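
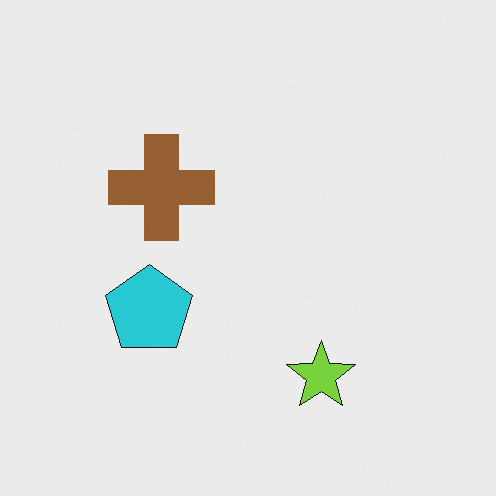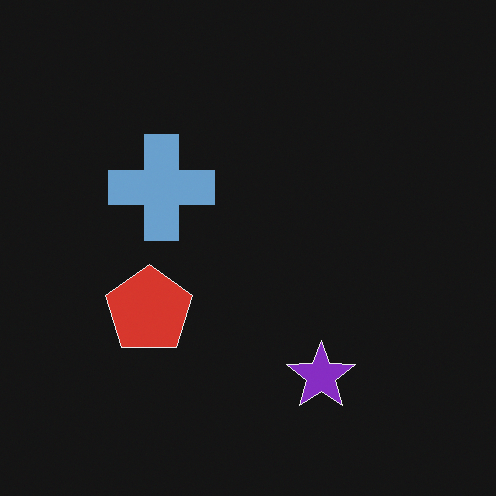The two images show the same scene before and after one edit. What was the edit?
The transformation is: color-inverted (negative).

The light background has become dark and every shape's color is its complement — a photographic negative.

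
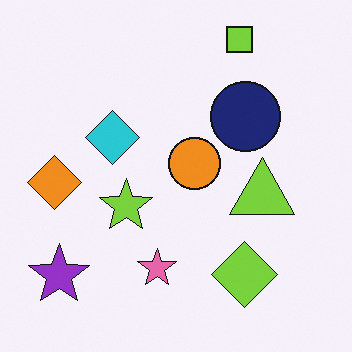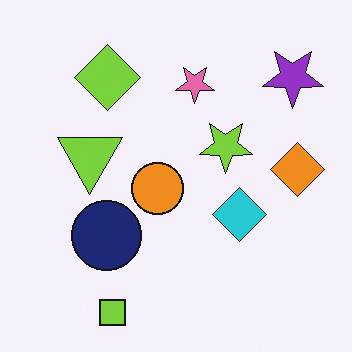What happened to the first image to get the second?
The transformation is: rotated 180°.

The purple star sits in the bottom-left of the first image and the top-right of the second — consistent with a whole-image 180° rotation.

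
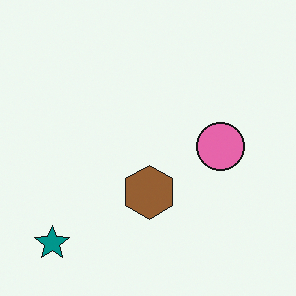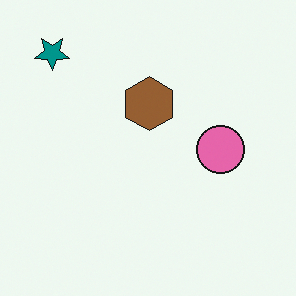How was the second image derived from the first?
This is the original image flipped vertically (top ↔ bottom).

The teal star is in the bottom-left of the first image and the top-left of the second — shapes on opposite sides of the horizontal midline have swapped in a mirror flip.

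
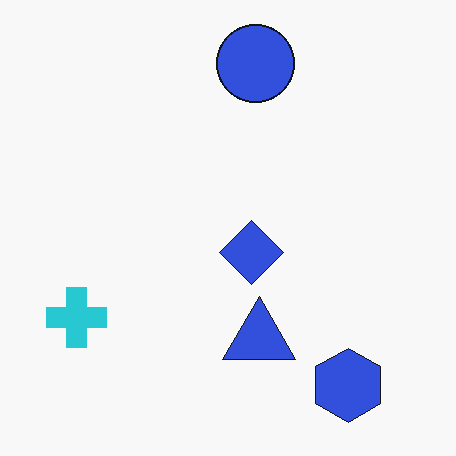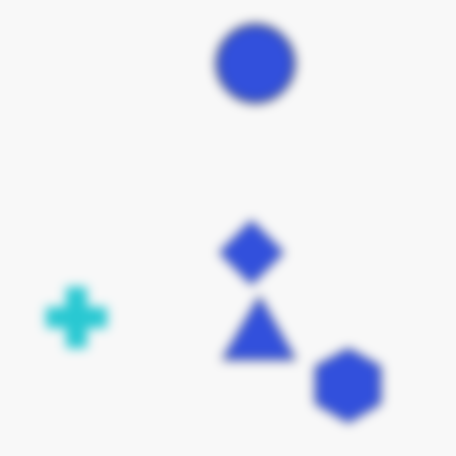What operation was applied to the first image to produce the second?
The second image is the first strongly gaussian-blurred.

Shape edges and outlines are uniformly softened across the whole image.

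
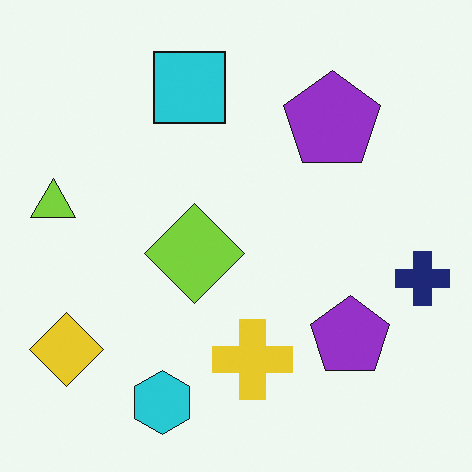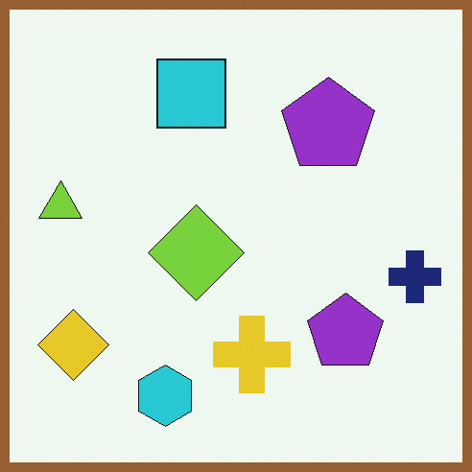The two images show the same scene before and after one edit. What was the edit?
Framed with a brown border.

A solid brown frame runs around the edge of the second image, with the content slightly shrunk inside it.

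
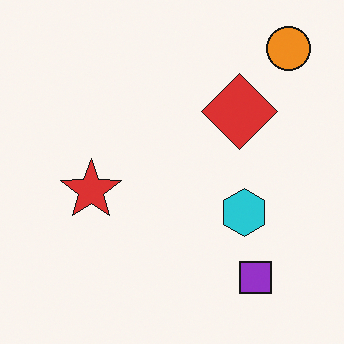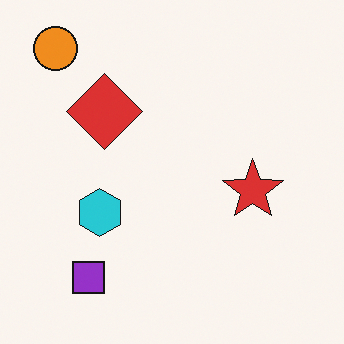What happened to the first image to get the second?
The image was flipped horizontally (left ↔ right).

The orange circle is in the top-right of the first image and the top-left of the second — shapes on opposite sides of the vertical midline have swapped in a mirror flip.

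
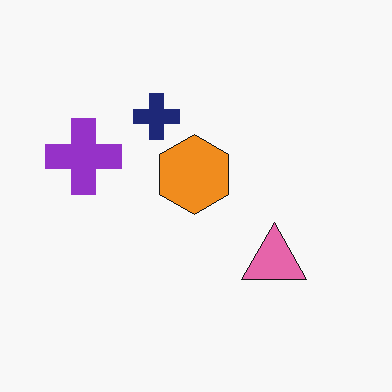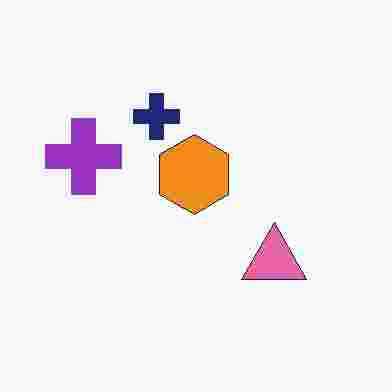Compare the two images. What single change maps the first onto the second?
This is the original image heavily JPEG-compressed with obvious blocking artifacts.

Blocky 8×8 compression artifacts appear around shape edges and the flat background shows ringing — characteristic JPEG degradation.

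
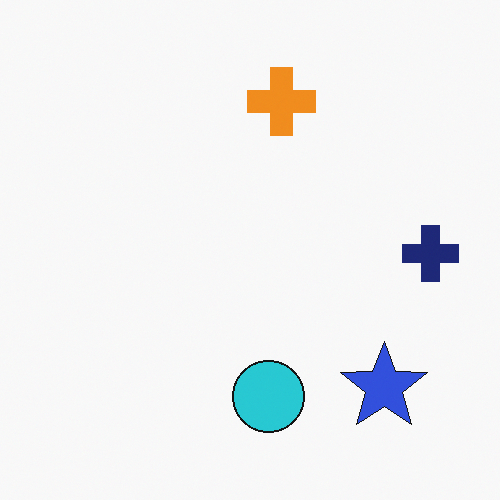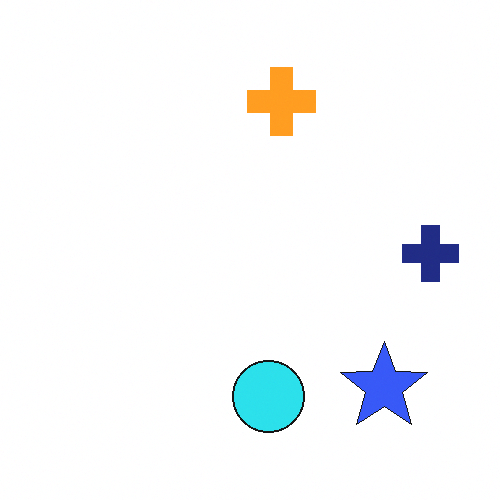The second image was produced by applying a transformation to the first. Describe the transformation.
The transformation is: brightened a little.

Every pixel — background and shapes alike — is uniformly brightened.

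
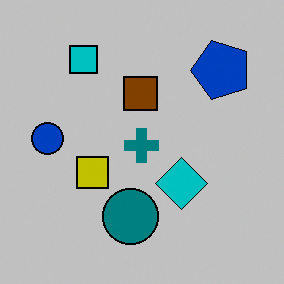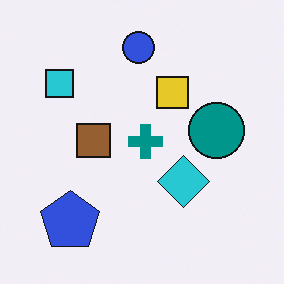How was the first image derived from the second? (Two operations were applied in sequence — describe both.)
The transformation is: aggressively posterized, then transposed (reflected across the top-left ↔ bottom-right diagonal).

Each flat color has snapped to a coarser quantized level — most visibly, the near-white background has dropped to a flat grey. Shapes have swapped their row and column positions — what was in the top-right is now in the bottom-left — a diagonal reflection.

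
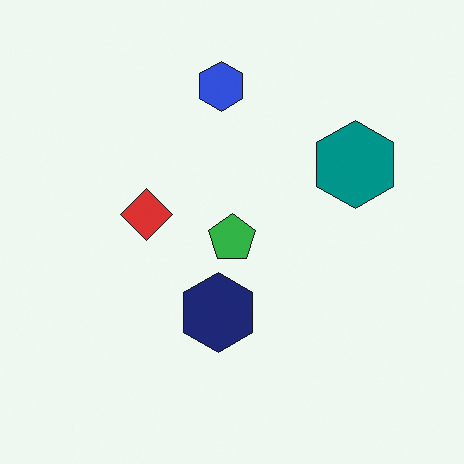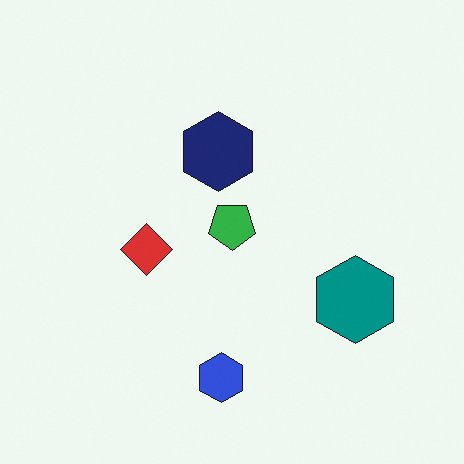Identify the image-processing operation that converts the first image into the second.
The transformation is: flipped vertically (top ↔ bottom).

The blue hexagon is in the top of the first image and the bottom of the second — shapes on opposite sides of the horizontal midline have swapped in a mirror flip.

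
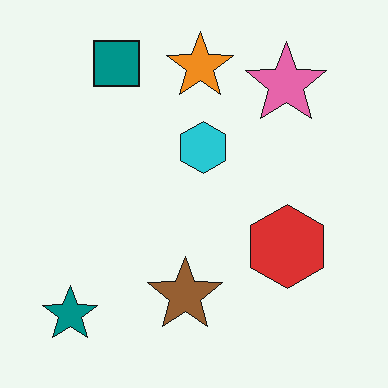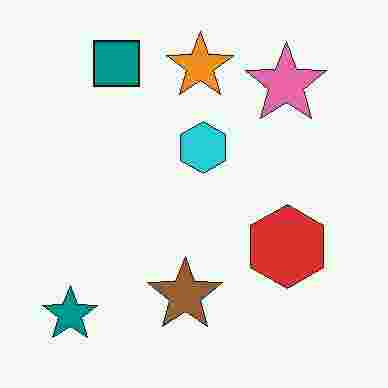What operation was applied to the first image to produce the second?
The transformation is: degraded with heavy JPEG compression.

Blocky 8×8 compression artifacts appear around shape edges and the flat background shows ringing — characteristic JPEG degradation.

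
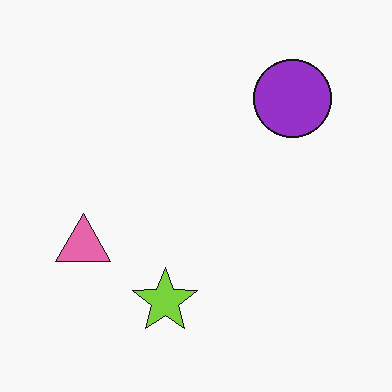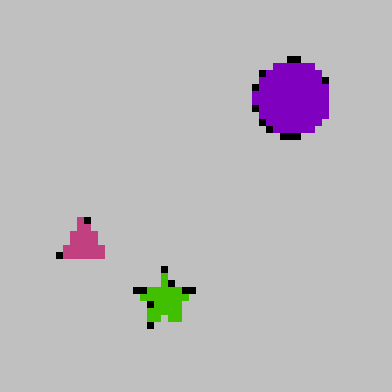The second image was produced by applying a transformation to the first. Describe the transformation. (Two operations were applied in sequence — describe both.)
The transformation is: heavily posterized to just a handful of flat colors, then pixelated into visible square blocks.

Each flat color has snapped to a coarser quantized level — most visibly, the near-white background has dropped to a flat grey. Shapes are reduced to large square blocks; fine edges and outlines are lost — a downscale-then-upscale (mosaic) effect.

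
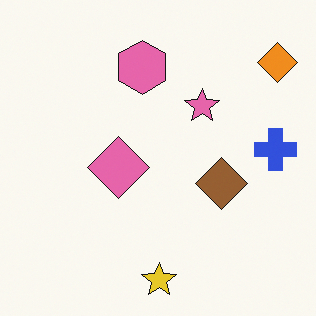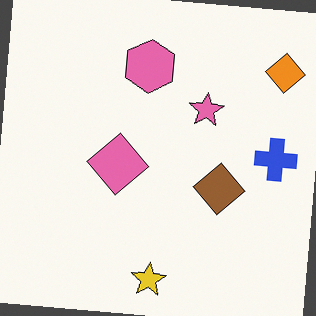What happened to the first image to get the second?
The second image is the first rotated clockwise by a slight angle.

Every shape is tilted by the same angle and the image corners show triangular fill wedges — a whole-image rotation by a non-right angle.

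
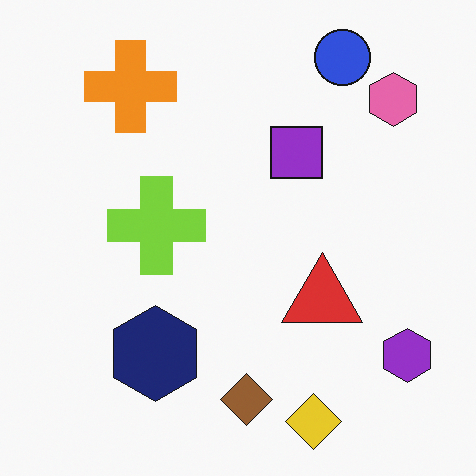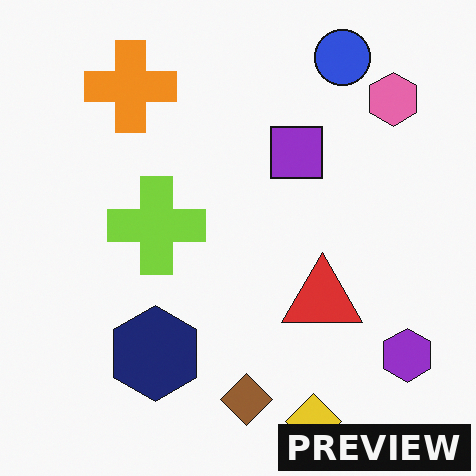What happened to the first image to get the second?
The transformation is: watermarked with the text "PREVIEW" in the lower-right corner.

A dark label reading "PREVIEW" appears in the lower-right corner.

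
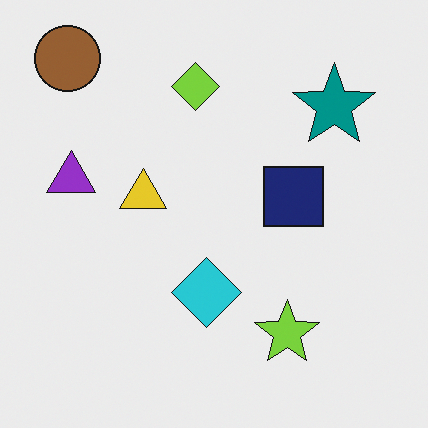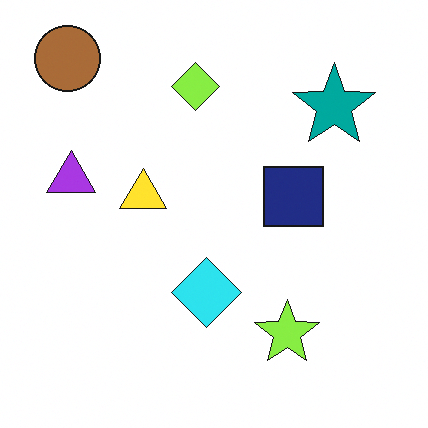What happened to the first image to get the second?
The second image is the first slightly brightened.

Every pixel — background and shapes alike — is uniformly brightened.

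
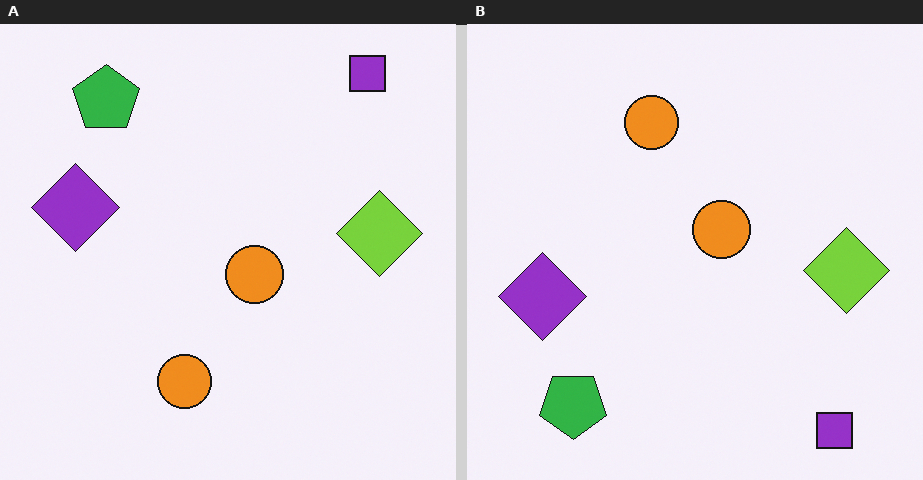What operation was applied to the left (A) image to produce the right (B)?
Flipped vertically (top ↔ bottom).

The purple square is in the top-right of the left (A) image and the bottom-right of the right (B) — shapes on opposite sides of the horizontal midline have swapped in a mirror flip.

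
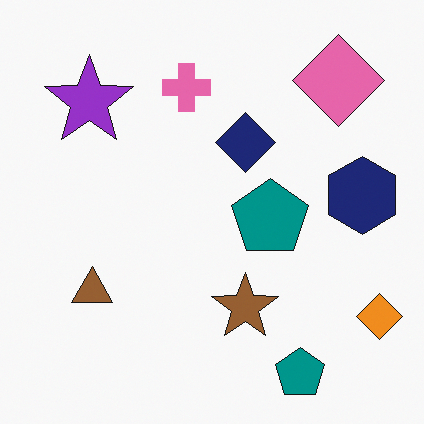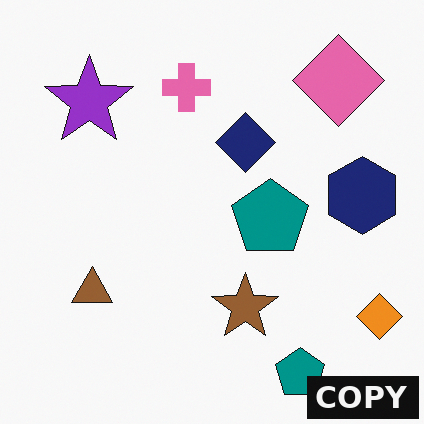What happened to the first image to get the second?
The image was watermarked with the text "COPY" in the lower-right corner.

A dark label reading "COPY" appears in the lower-right corner.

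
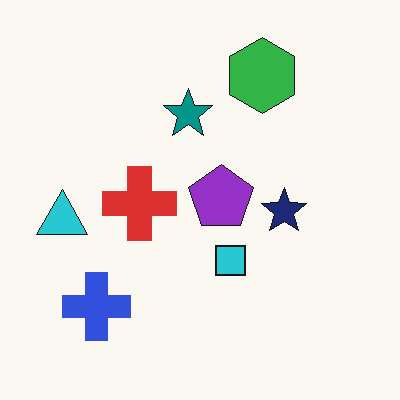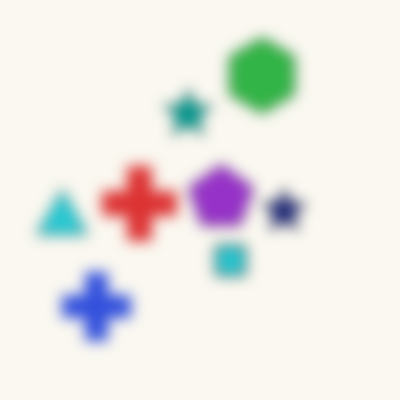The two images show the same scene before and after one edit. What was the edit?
Strongly gaussian-blurred.

Shape edges and outlines are uniformly softened across the whole image.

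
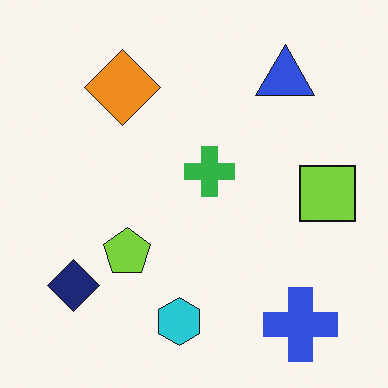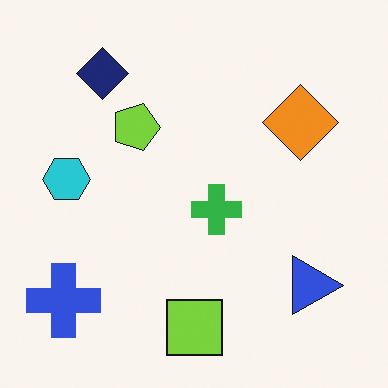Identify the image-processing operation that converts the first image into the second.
This is the original image rotated 90° clockwise.

The blue cross sits in the bottom-right of the first image and the bottom-left of the second — consistent with a whole-image 90° clockwise rotation.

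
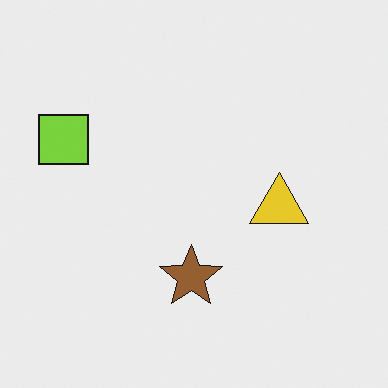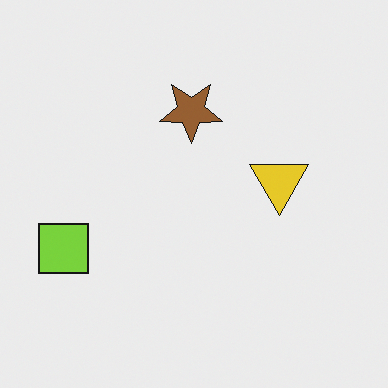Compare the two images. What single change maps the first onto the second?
The transformation is: flipped vertically (top ↔ bottom).

The brown star is in the bottom of the first image and the top of the second — shapes on opposite sides of the horizontal midline have swapped in a mirror flip.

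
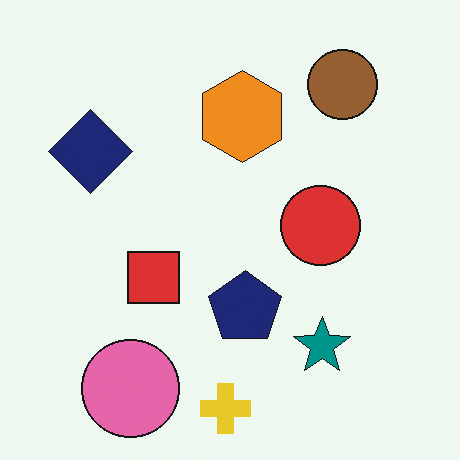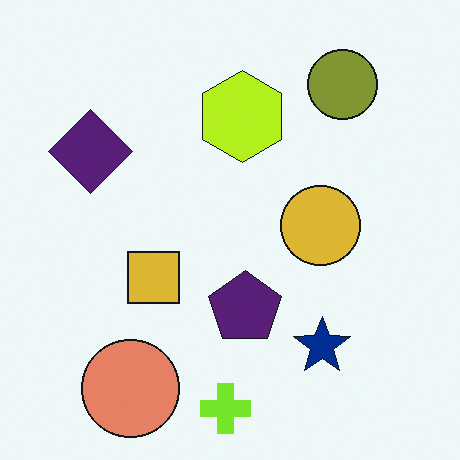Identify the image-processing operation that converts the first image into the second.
Hue-shifted slightly.

Every shape's color has rotated by the same amount around the hue wheel — a uniform hue shift.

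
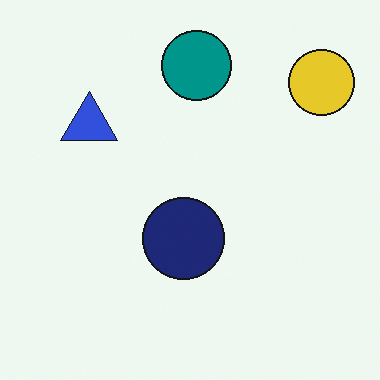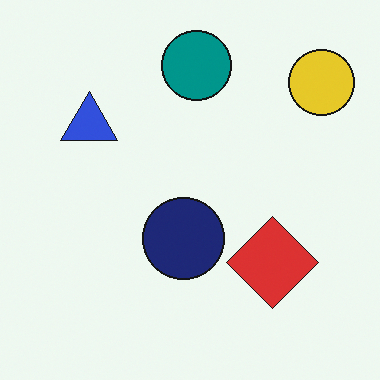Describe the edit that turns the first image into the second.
The second image is the first overlaid with an additional red diamond.

A red diamond appears in the second image that is absent from the first.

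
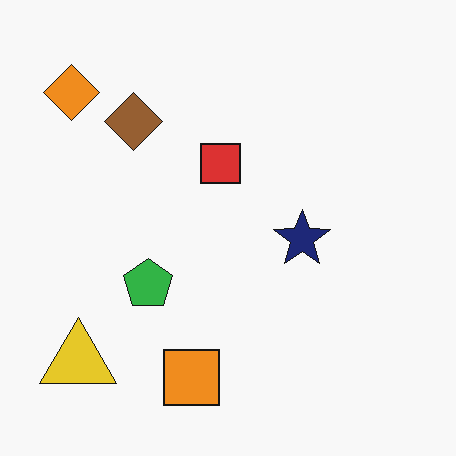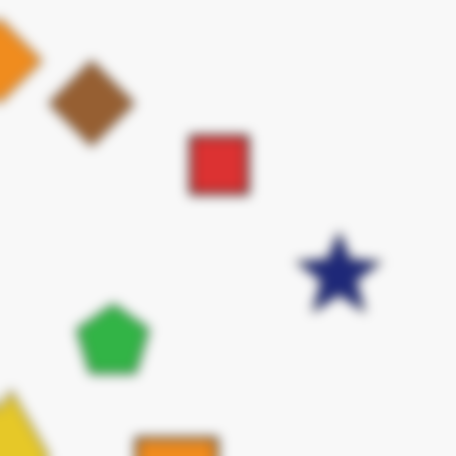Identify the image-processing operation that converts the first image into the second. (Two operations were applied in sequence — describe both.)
The second image is the first cropped to a modestly smaller region and rescaled, then heavily blurred.

The visible shapes are larger and the field of view is narrower; shapes near the original edges may be partly or wholly outside the frame — a crop-and-rescale. Shape edges and outlines are uniformly softened across the whole image.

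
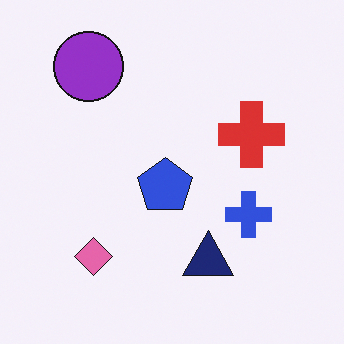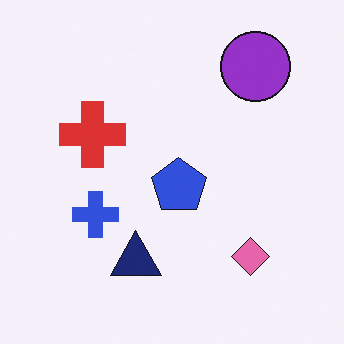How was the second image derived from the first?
The image was flipped horizontally (left ↔ right).

The purple circle is in the top-left of the first image and the top-right of the second — shapes on opposite sides of the vertical midline have swapped in a mirror flip.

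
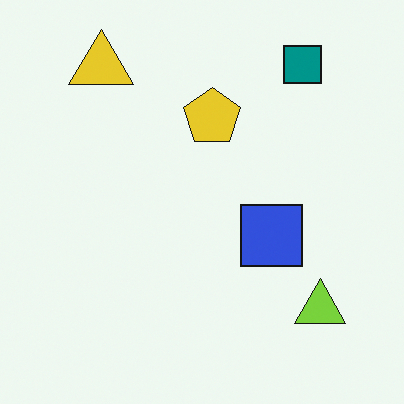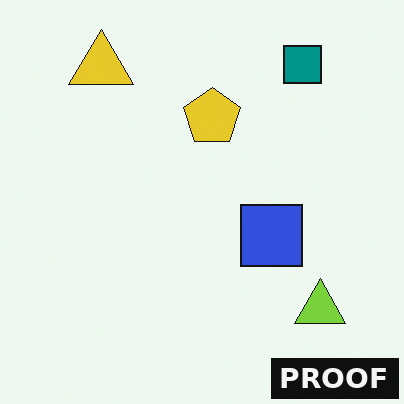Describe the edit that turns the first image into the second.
The transformation is: watermarked with the text "PROOF" in the lower-right corner.

A dark label reading "PROOF" appears in the lower-right corner.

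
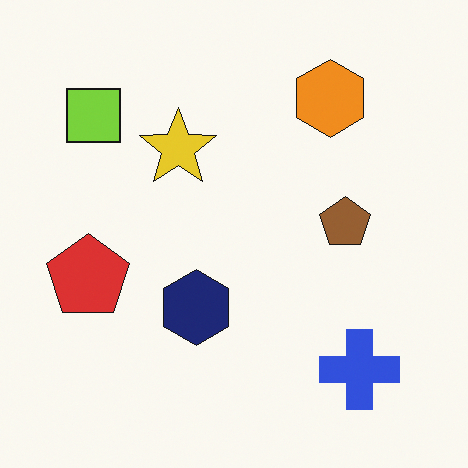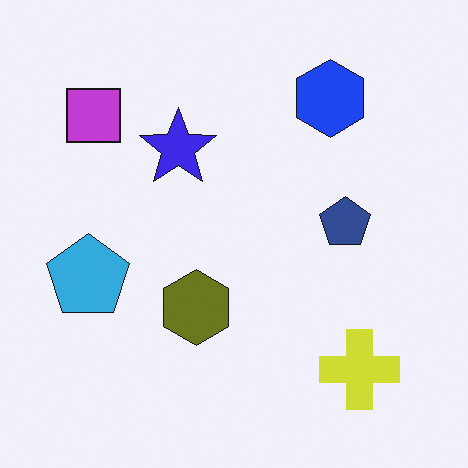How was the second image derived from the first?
This is the original image hue-shifted through roughly half the color wheel.

Every shape's color has rotated by the same amount around the hue wheel — a uniform hue shift.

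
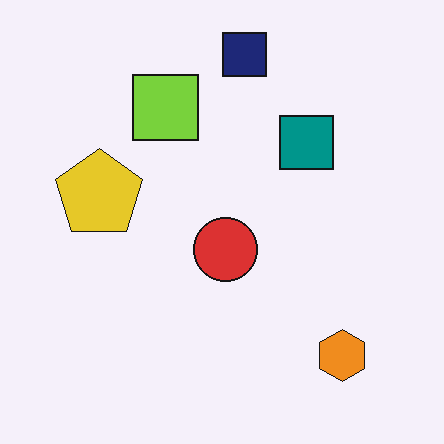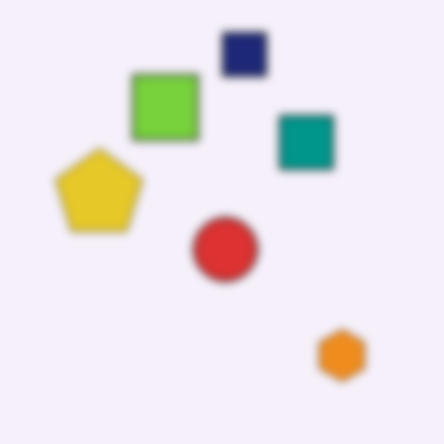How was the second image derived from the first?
Noticeably gaussian-blurred.

Shape edges and outlines are uniformly softened across the whole image.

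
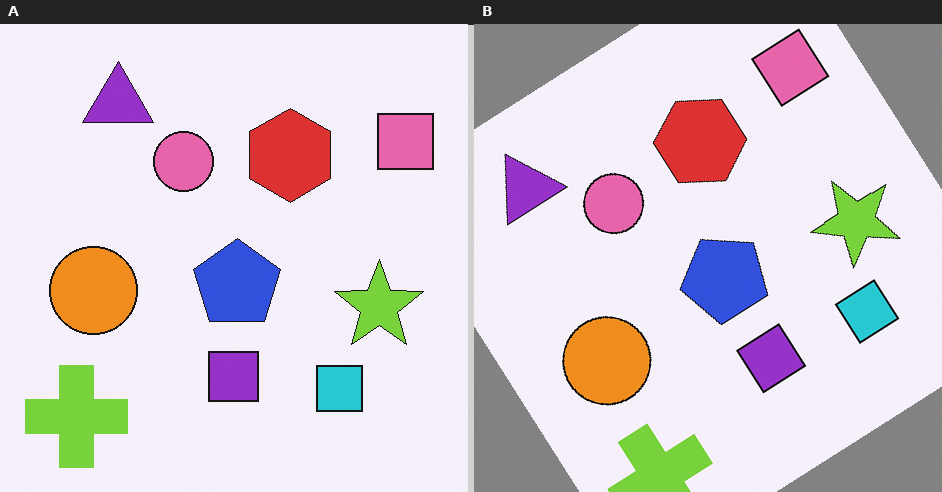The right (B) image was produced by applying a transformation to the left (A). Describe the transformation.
The transformation is: rotated counter-clockwise by a large amount — several tens of degrees.

Every shape is tilted by the same angle and the image corners show triangular fill wedges — a whole-image rotation by a non-right angle.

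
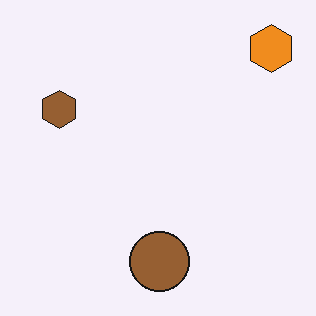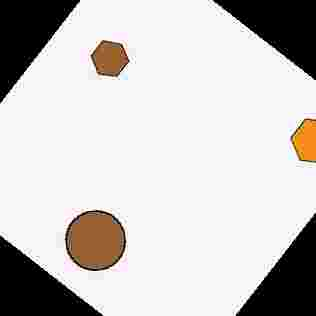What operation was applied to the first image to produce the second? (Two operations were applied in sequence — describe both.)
The image was rotated clockwise by a large amount — several tens of degrees, then heavily JPEG-compressed with obvious blocking artifacts.

Every shape is tilted by the same angle and the image corners show triangular fill wedges — a whole-image rotation by a non-right angle. Blocky 8×8 compression artifacts appear around shape edges and the flat background shows ringing — characteristic JPEG degradation.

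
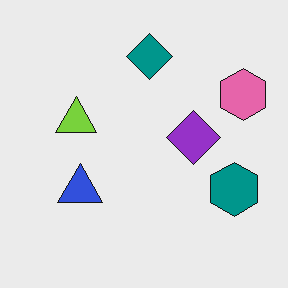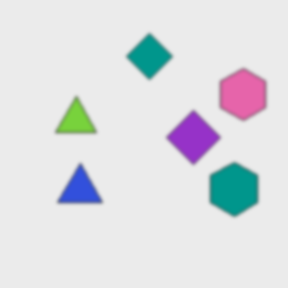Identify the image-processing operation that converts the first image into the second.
The transformation is: given a subtle gaussian blur.

Shape edges and outlines are uniformly softened across the whole image.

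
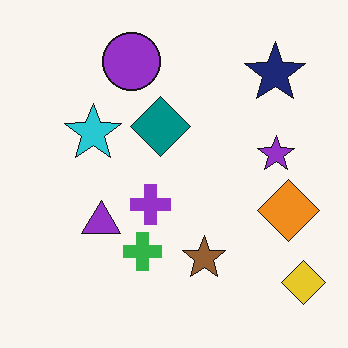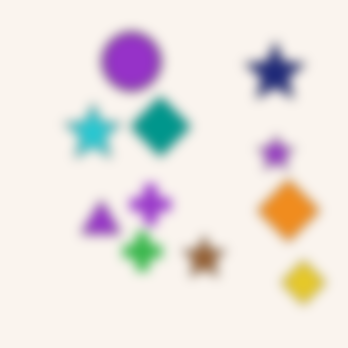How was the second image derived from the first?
The image was heavily blurred.

Shape edges and outlines are uniformly softened across the whole image.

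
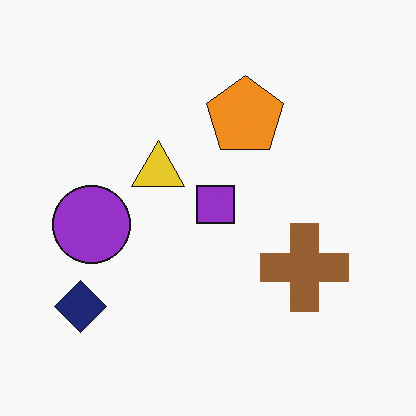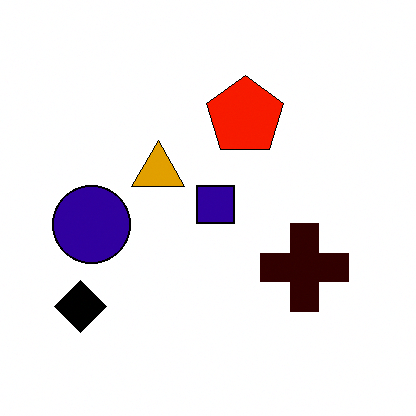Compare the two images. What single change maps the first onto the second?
Boosted in contrast.

Tones are pushed away from mid-grey across the whole image — a global contrast change.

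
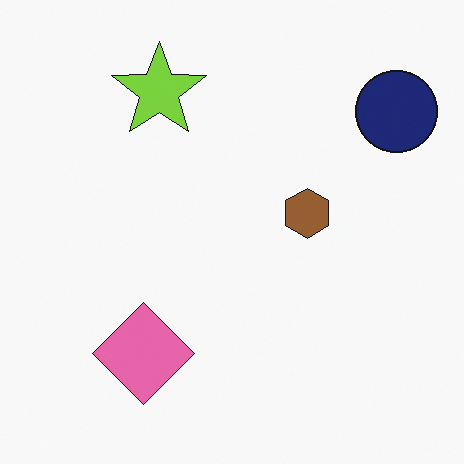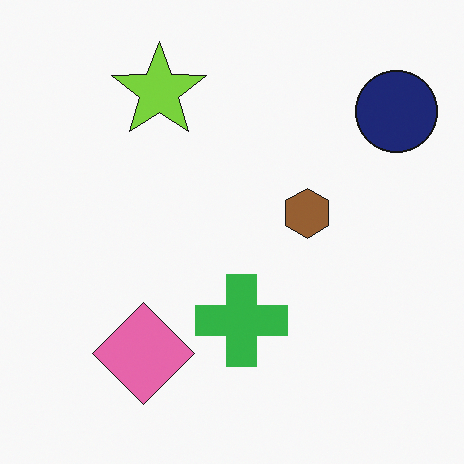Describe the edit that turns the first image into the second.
The second image is the first overlaid with an additional green cross.

A green cross appears in the second image that is absent from the first.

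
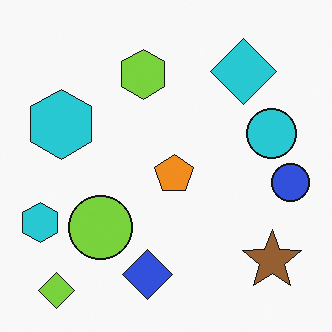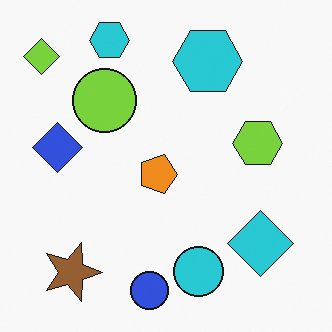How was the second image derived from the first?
It was rotated 90° clockwise.

The lime diamond sits in the bottom-left of the first image and the top-left of the second — consistent with a whole-image 90° clockwise rotation.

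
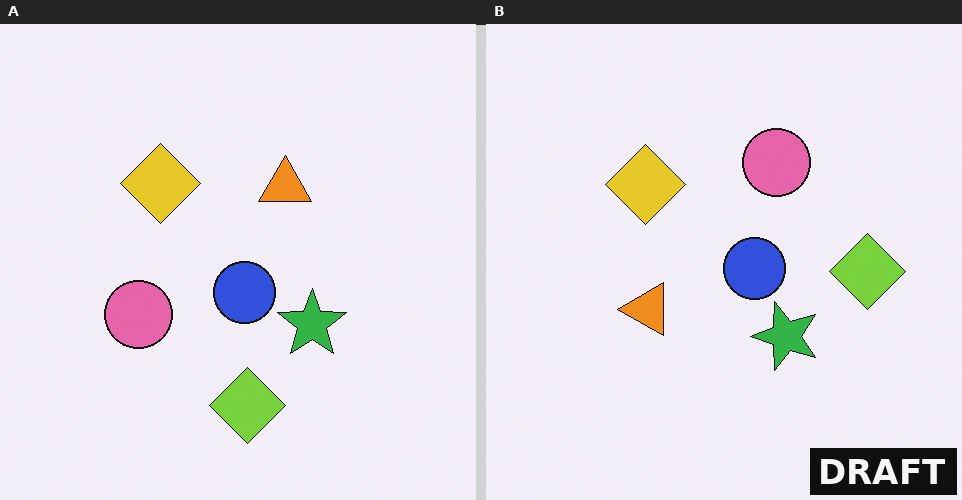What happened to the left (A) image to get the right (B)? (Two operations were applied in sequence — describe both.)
The right (B) image is the left (A) transposed (reflected across the top-left ↔ bottom-right diagonal), then watermarked with the text "DRAFT" in the lower-right corner.

Shapes have swapped their row and column positions — what was in the top-right is now in the bottom-left — a diagonal reflection. A dark label reading "DRAFT" appears in the lower-right corner.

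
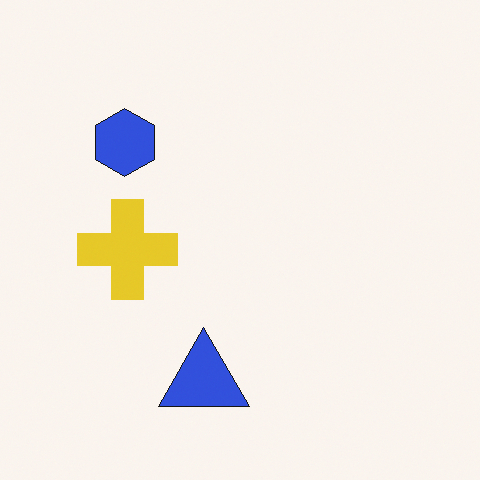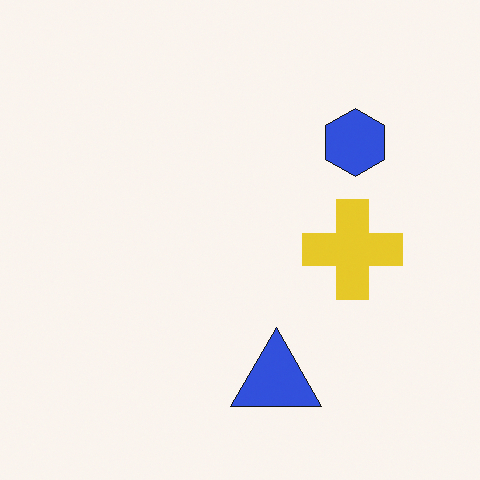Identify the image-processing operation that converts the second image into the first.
This is the original image flipped horizontally (left ↔ right).

The blue hexagon is in the top-right of the second image and the top-left of the first — shapes on opposite sides of the vertical midline have swapped in a mirror flip.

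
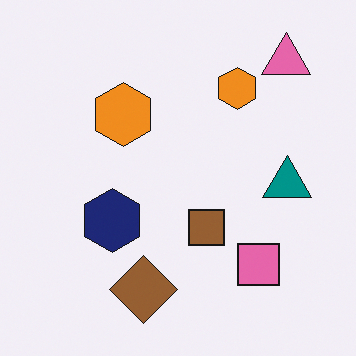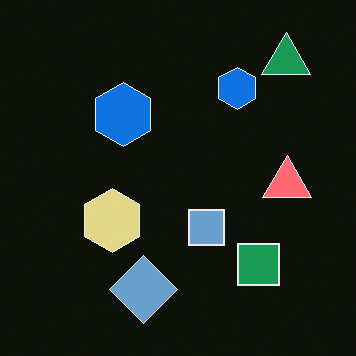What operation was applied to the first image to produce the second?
Color-inverted (negative).

The light background has become dark and every shape's color is its complement — a photographic negative.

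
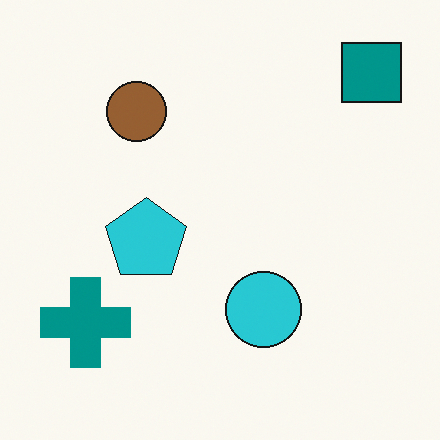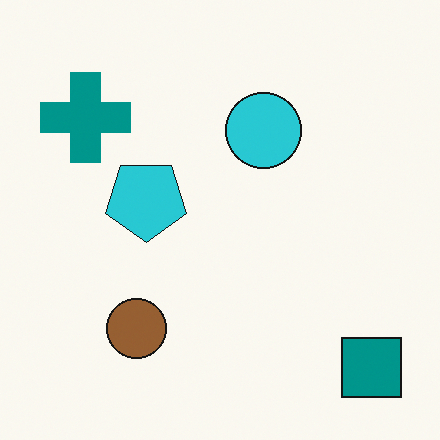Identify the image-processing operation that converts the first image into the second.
The second image is the first flipped vertically (top ↔ bottom).

The teal square is in the top-right of the first image and the bottom-right of the second — shapes on opposite sides of the horizontal midline have swapped in a mirror flip.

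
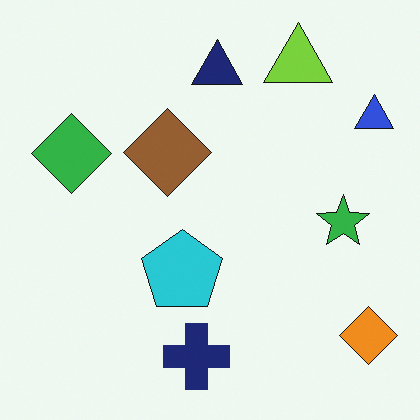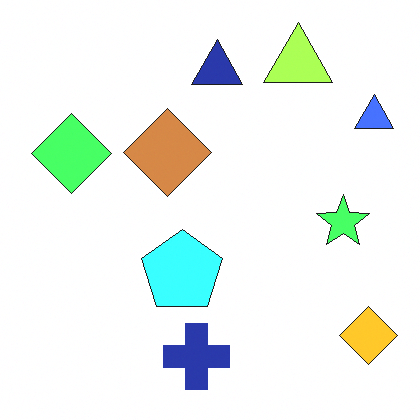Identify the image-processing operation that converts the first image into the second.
The second image is the first substantially brightened.

Every pixel — background and shapes alike — is uniformly brightened.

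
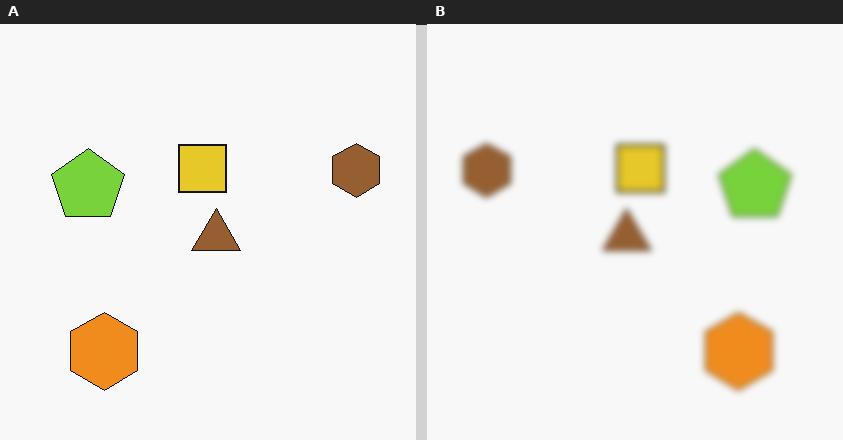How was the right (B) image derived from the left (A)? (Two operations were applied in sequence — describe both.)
The right (B) image is the left (A) flipped horizontally (left ↔ right), then moderately blurred.

The brown hexagon is in the right of the left (A) image and the left of the right (B) — shapes on opposite sides of the vertical midline have swapped in a mirror flip. Shape edges and outlines are uniformly softened across the whole image.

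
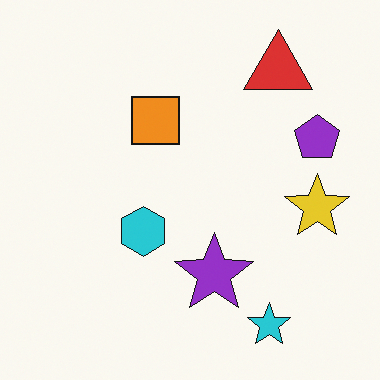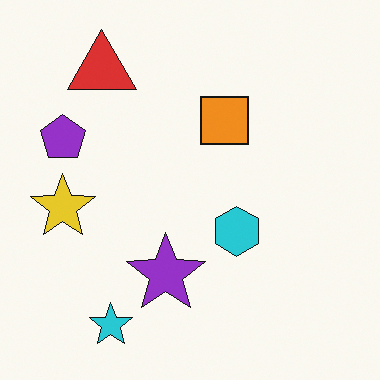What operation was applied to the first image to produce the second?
It was flipped horizontally (left ↔ right).

The yellow star is in the right of the first image and the left of the second — shapes on opposite sides of the vertical midline have swapped in a mirror flip.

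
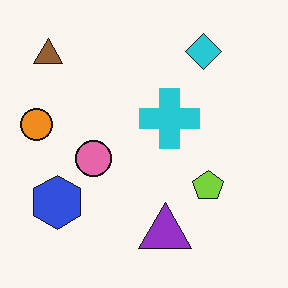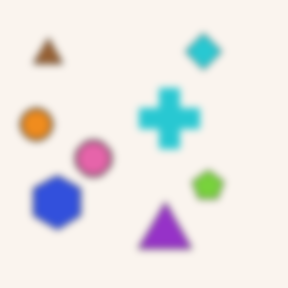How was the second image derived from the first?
The image was noticeably gaussian-blurred.

Shape edges and outlines are uniformly softened across the whole image.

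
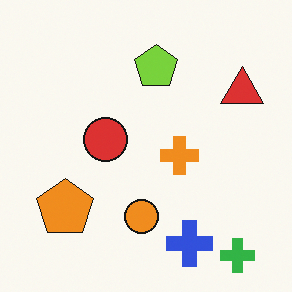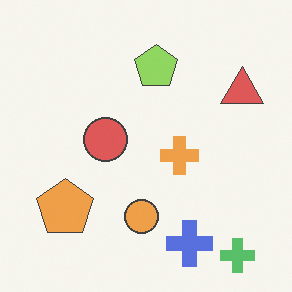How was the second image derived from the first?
The image was given slightly reduced contrast.

Tones are pushed toward mid-grey across the whole image — a global contrast change.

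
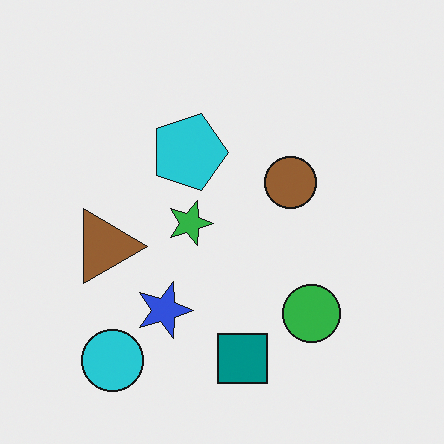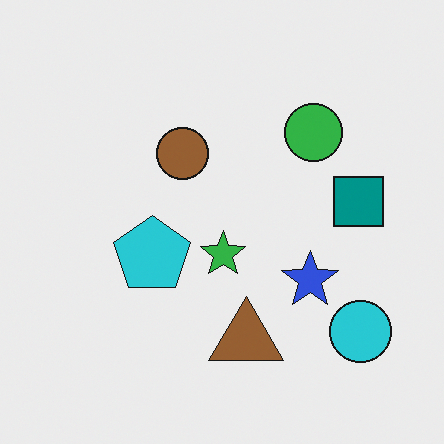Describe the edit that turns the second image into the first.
This is the original image rotated 90° clockwise.

The cyan circle sits in the bottom-right of the second image and the bottom-left of the first — consistent with a whole-image 90° clockwise rotation.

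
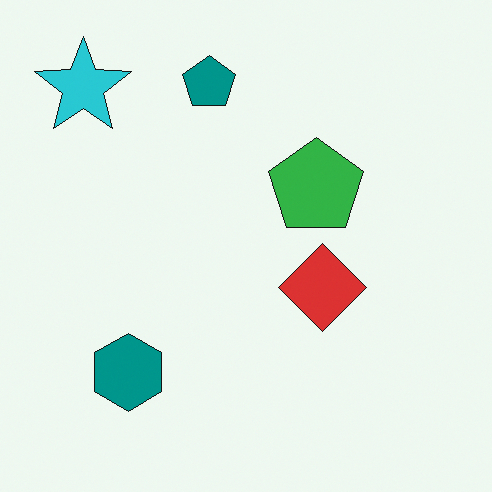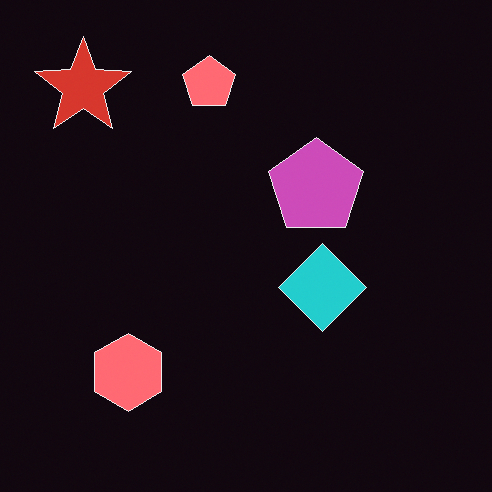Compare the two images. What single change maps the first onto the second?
Color-inverted (negative).

The light background has become dark and every shape's color is its complement — a photographic negative.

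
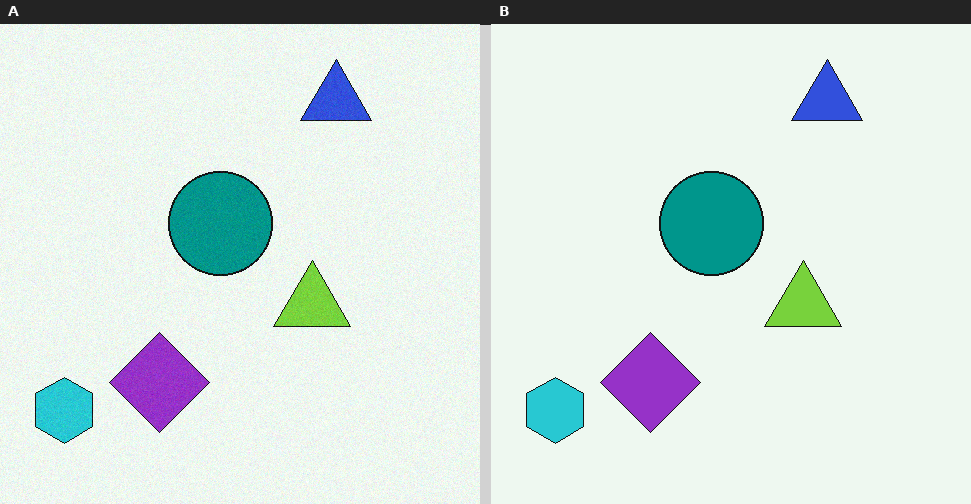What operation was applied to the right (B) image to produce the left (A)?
The image was degraded with a light layer of grain.

Random speckle covers the whole image, including the flat background.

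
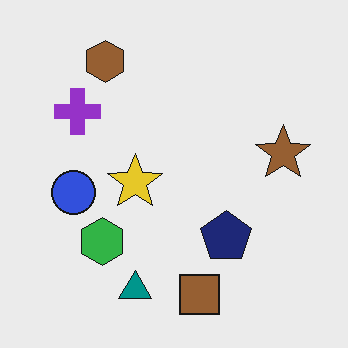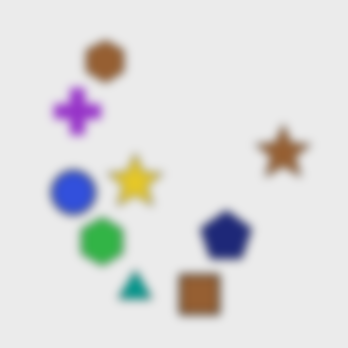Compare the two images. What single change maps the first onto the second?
It was noticeably gaussian-blurred.

Shape edges and outlines are uniformly softened across the whole image.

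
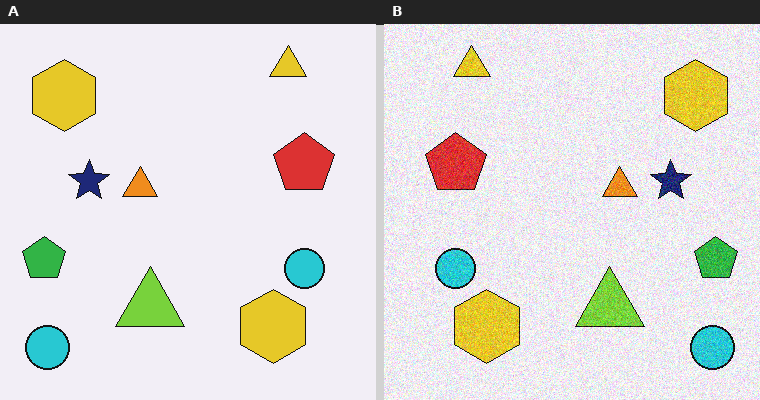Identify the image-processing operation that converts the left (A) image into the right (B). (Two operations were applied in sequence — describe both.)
The right (B) image is the left (A) degraded with visible gaussian noise, then flipped horizontally (left ↔ right).

Random speckle covers the whole image, including the flat background. The green pentagon is in the left of the left (A) image and the right of the right (B) — shapes on opposite sides of the vertical midline have swapped in a mirror flip.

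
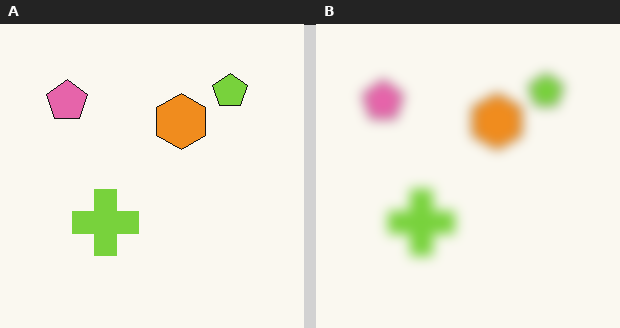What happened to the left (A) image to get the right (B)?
The right (B) image is the left (A) heavily blurred.

Shape edges and outlines are uniformly softened across the whole image.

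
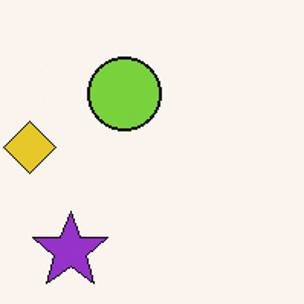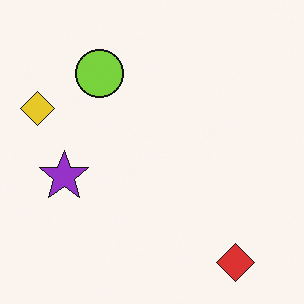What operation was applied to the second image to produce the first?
Cropped to a modestly smaller region and rescaled.

The visible shapes are larger and the field of view is narrower; shapes near the original edges may be partly or wholly outside the frame — a crop-and-rescale.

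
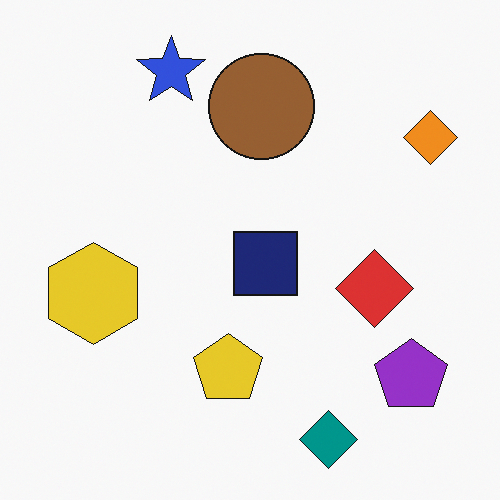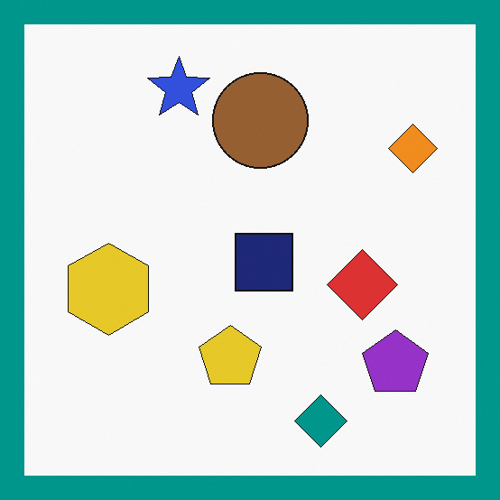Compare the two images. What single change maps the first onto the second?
Framed with a teal border.

A solid teal frame runs around the edge of the second image, with the content slightly shrunk inside it.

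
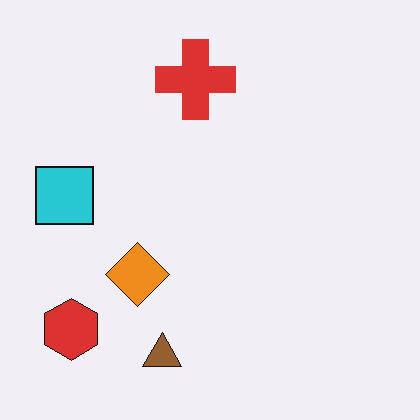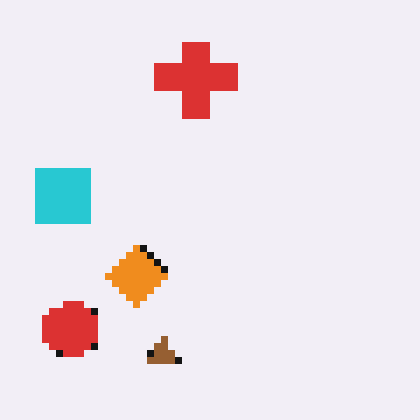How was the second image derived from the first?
The transformation is: moderately pixelated.

Shapes are reduced to large square blocks; fine edges and outlines are lost — a downscale-then-upscale (mosaic) effect.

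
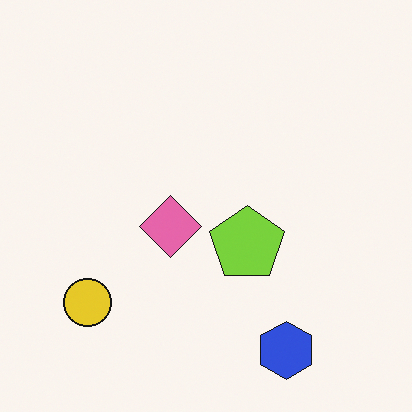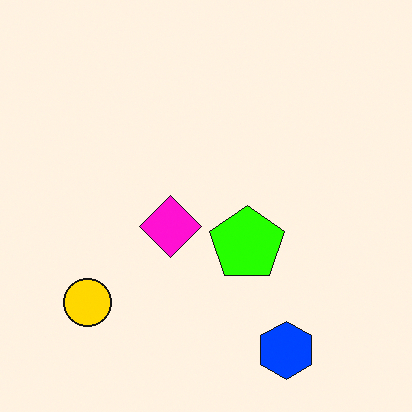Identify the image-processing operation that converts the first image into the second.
The second image is the first made much more vivid (saturation change).

All colors are more vivid — a global saturation change.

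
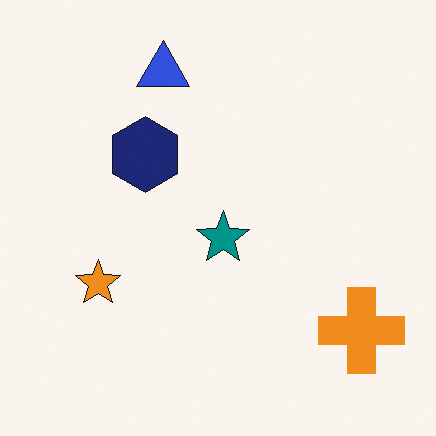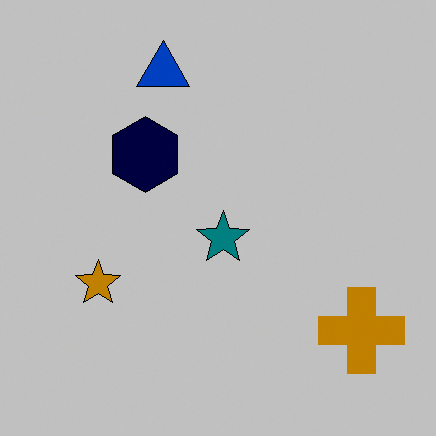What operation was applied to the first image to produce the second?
The second image is the first heavily posterized to just a handful of flat colors.

Each flat color has snapped to a coarser quantized level — most visibly, the near-white background has dropped to a flat grey.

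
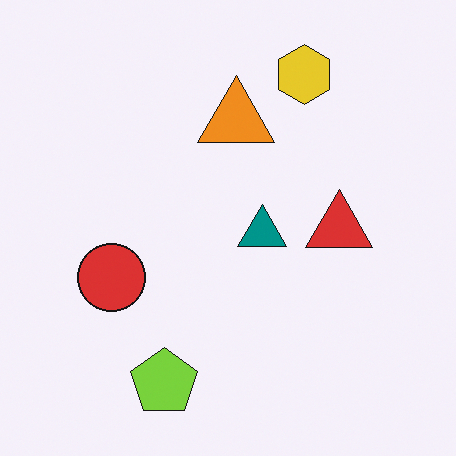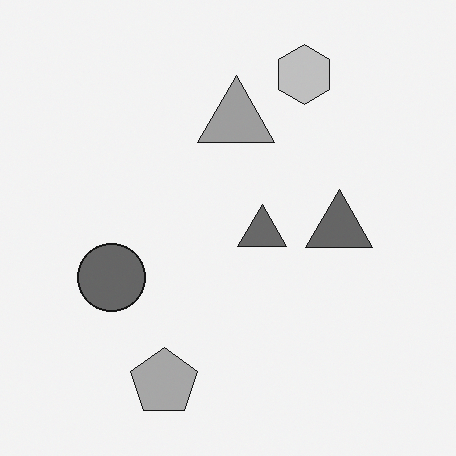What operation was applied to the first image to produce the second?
Converted to grayscale.

All color is removed — every shape is now a shade of grey.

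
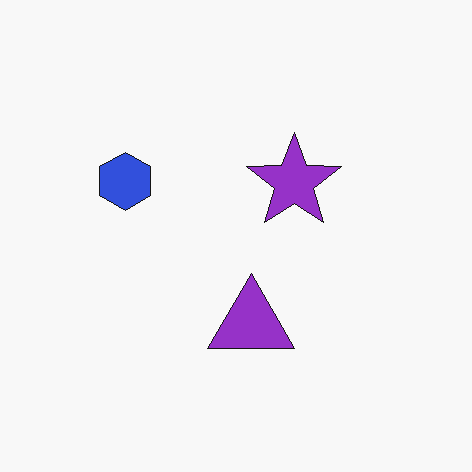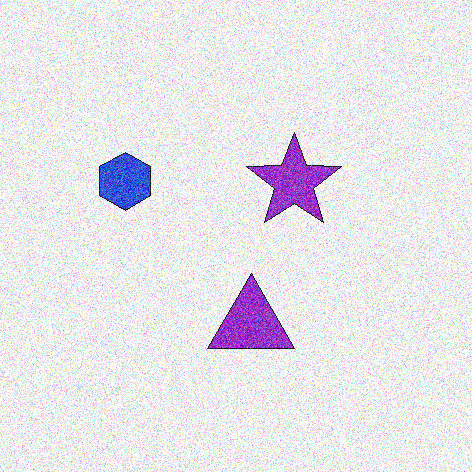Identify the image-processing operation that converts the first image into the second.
Degraded with strong gaussian noise.

Random speckle covers the whole image, including the flat background.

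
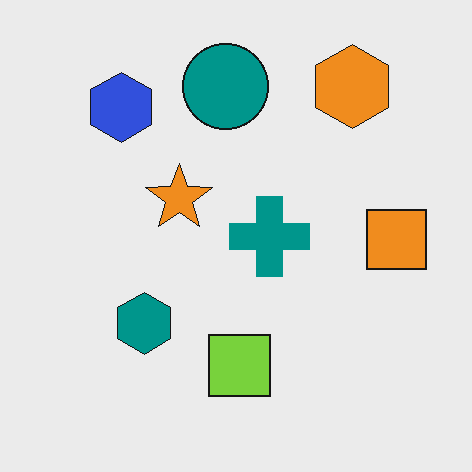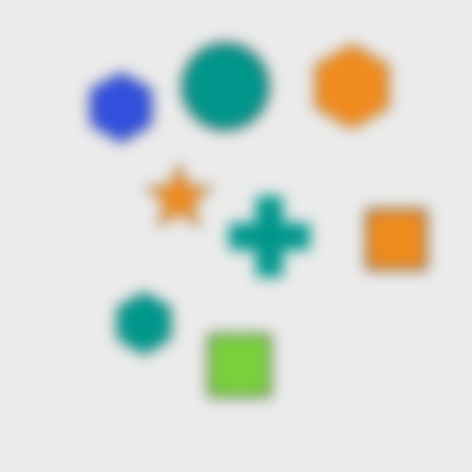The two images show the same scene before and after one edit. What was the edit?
Strongly gaussian-blurred.

Shape edges and outlines are uniformly softened across the whole image.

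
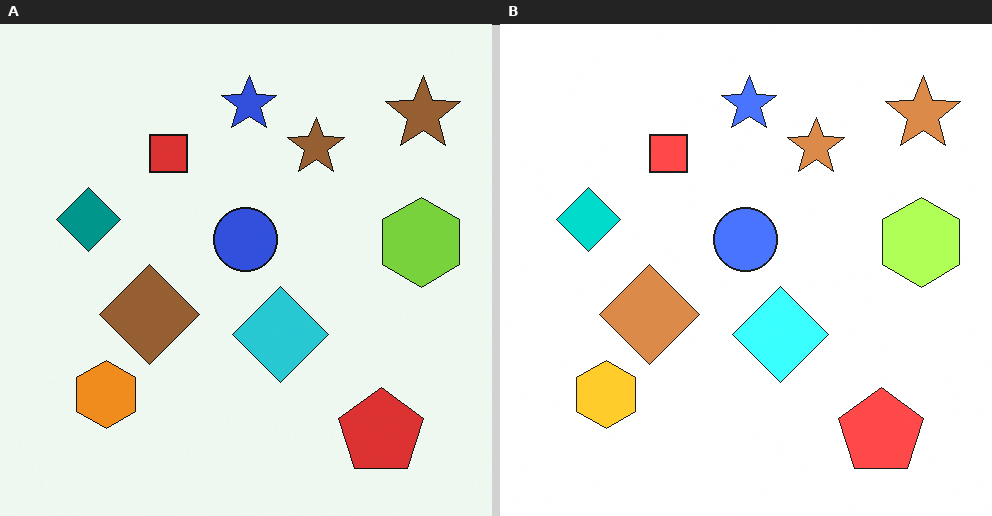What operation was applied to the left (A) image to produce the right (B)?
The right (B) image is the left (A) noticeably brightened.

Every pixel — background and shapes alike — is uniformly brightened.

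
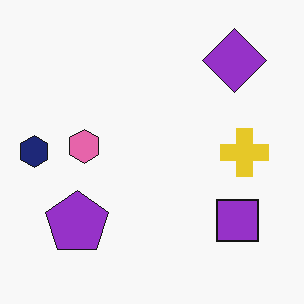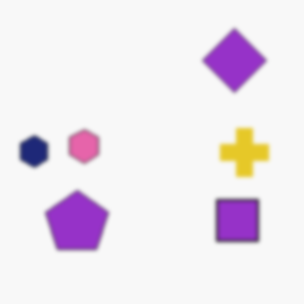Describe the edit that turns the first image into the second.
This is the original image given a subtle gaussian blur.

Shape edges and outlines are uniformly softened across the whole image.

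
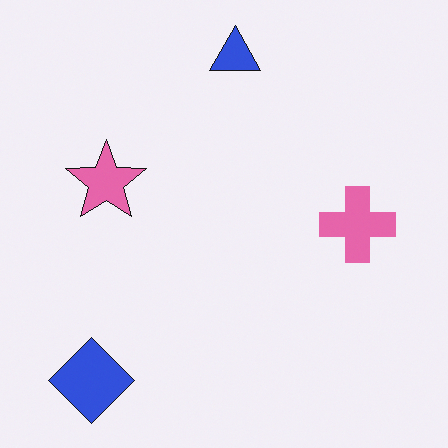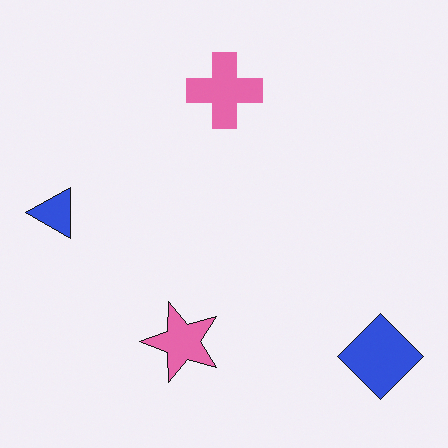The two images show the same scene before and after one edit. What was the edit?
The image was rotated 90° counter-clockwise.

The blue diamond sits in the bottom-left of the first image and the bottom-right of the second — consistent with a whole-image 90° counter-clockwise rotation.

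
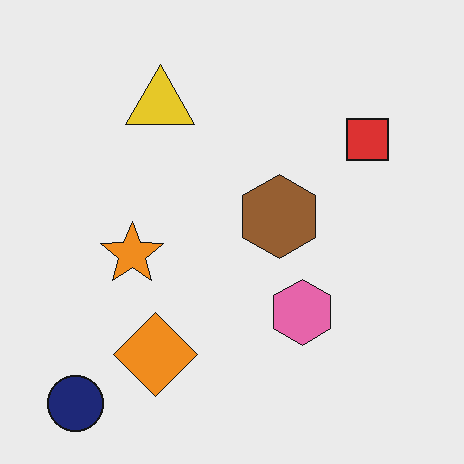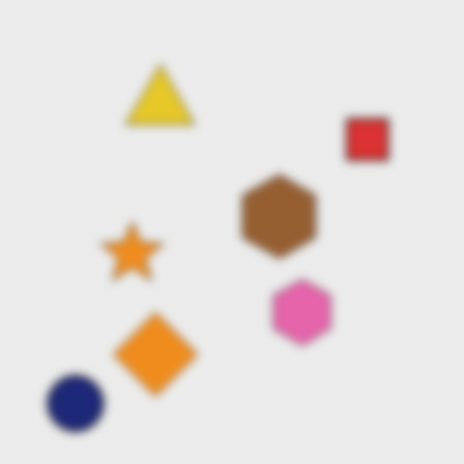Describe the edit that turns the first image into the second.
It was noticeably gaussian-blurred.

Shape edges and outlines are uniformly softened across the whole image.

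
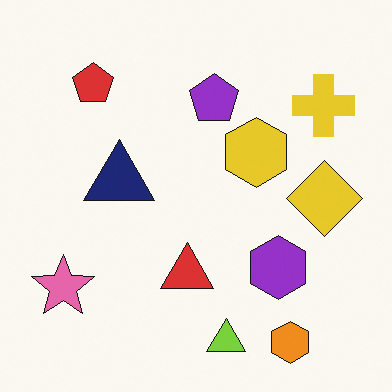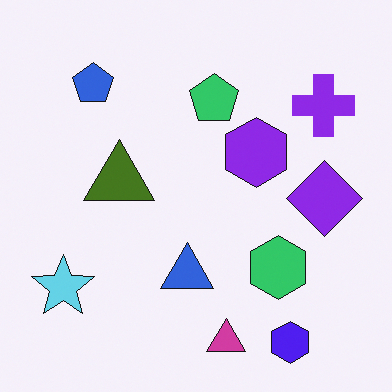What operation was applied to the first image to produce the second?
The image was hue-shifted by a large amount.

Every shape's color has rotated by the same amount around the hue wheel — a uniform hue shift.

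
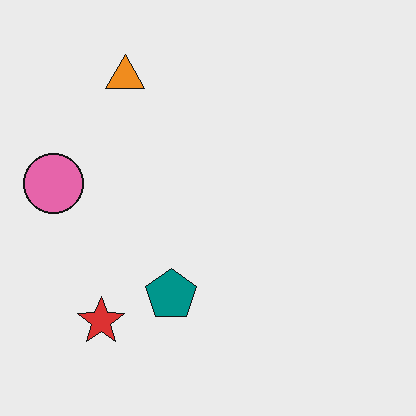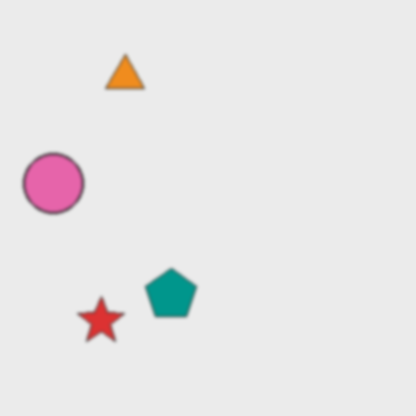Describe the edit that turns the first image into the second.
The second image is the first given a subtle gaussian blur.

Shape edges and outlines are uniformly softened across the whole image.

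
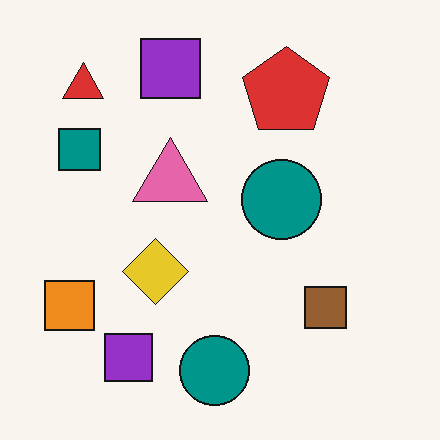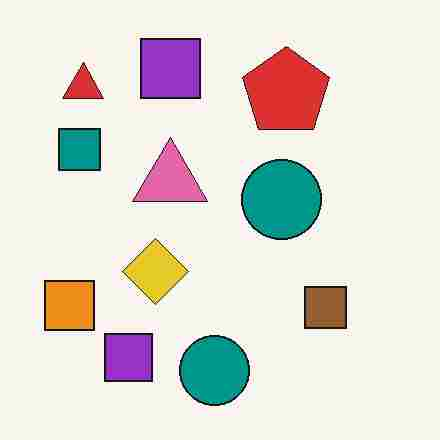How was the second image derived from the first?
The transformation is: degraded with heavy JPEG compression.

Blocky 8×8 compression artifacts appear around shape edges and the flat background shows ringing — characteristic JPEG degradation.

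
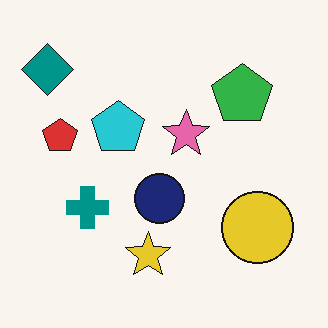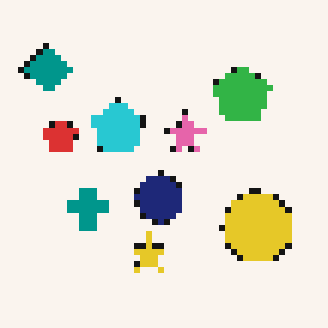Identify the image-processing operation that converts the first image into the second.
The image was moderately pixelated.

Shapes are reduced to large square blocks; fine edges and outlines are lost — a downscale-then-upscale (mosaic) effect.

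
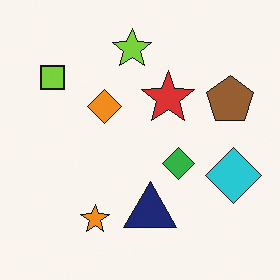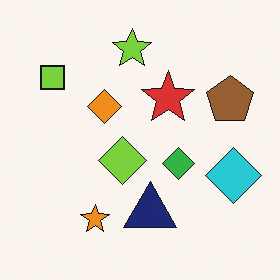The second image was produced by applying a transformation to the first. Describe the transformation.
The second image is the first overlaid with an additional lime diamond.

A lime diamond appears in the second image that is absent from the first.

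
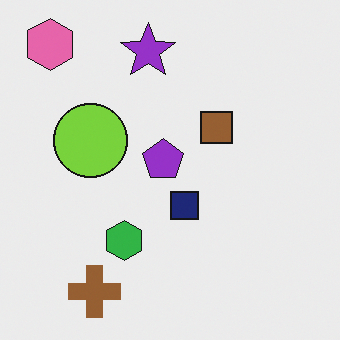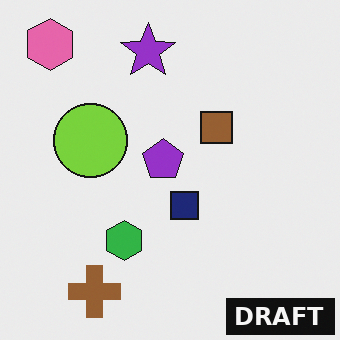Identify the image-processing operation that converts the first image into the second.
The second image is the first watermarked with the text "DRAFT" in the lower-right corner.

A dark label reading "DRAFT" appears in the lower-right corner.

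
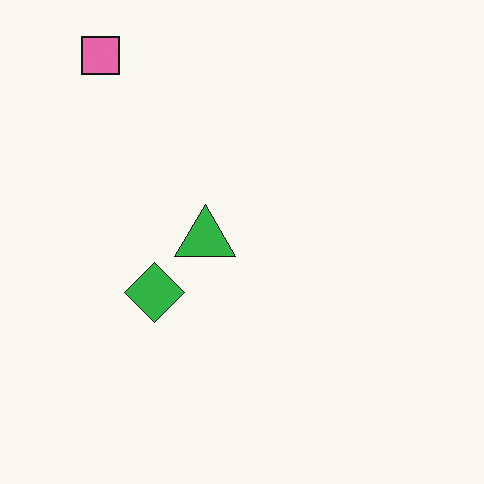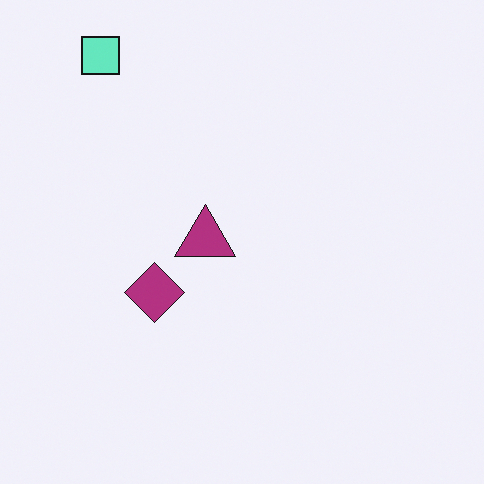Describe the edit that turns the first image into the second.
This is the original image hue-shifted through roughly half the color wheel.

Every shape's color has rotated by the same amount around the hue wheel — a uniform hue shift.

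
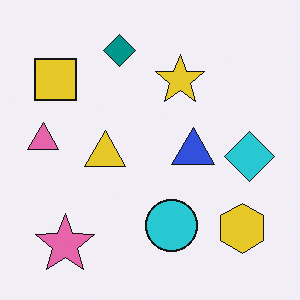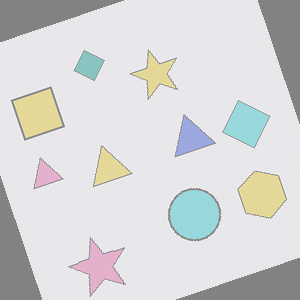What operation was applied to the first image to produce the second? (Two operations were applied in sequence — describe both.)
This is the original image washed out (contrast reduced), then rotated counter-clockwise by a clearly visible amount.

Tones are pushed toward mid-grey across the whole image — a global contrast change. Every shape is tilted by the same angle and the image corners show triangular fill wedges — a whole-image rotation by a non-right angle.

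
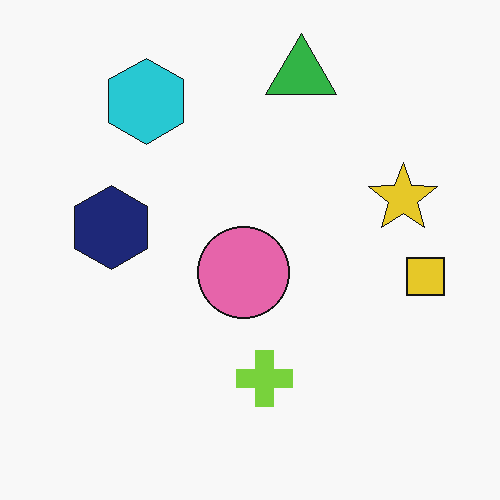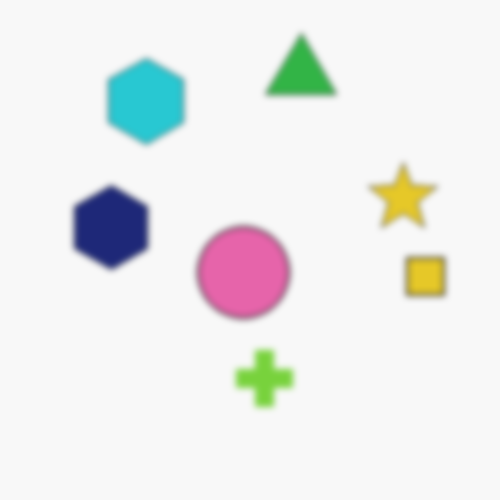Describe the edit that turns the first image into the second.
The transformation is: noticeably gaussian-blurred.

Shape edges and outlines are uniformly softened across the whole image.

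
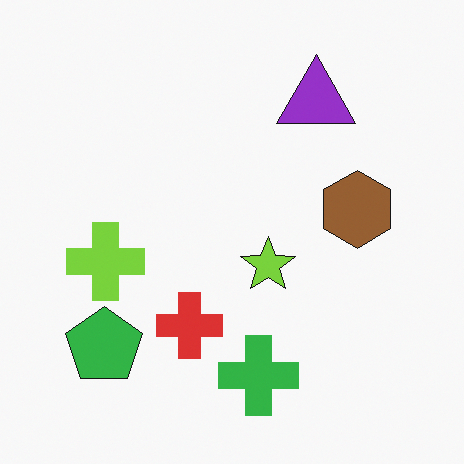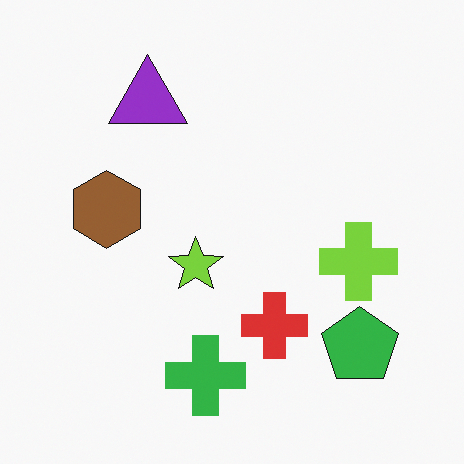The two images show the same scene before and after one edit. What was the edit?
Flipped horizontally (left ↔ right).

The green pentagon is in the bottom-left of the first image and the bottom-right of the second — shapes on opposite sides of the vertical midline have swapped in a mirror flip.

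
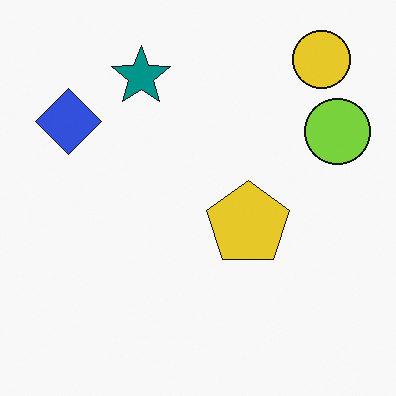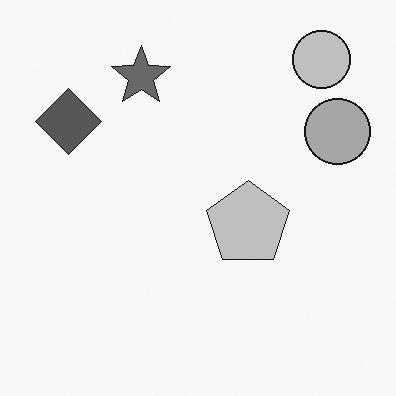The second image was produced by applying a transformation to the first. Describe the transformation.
The second image is the first converted to grayscale.

All color is removed — every shape is now a shade of grey.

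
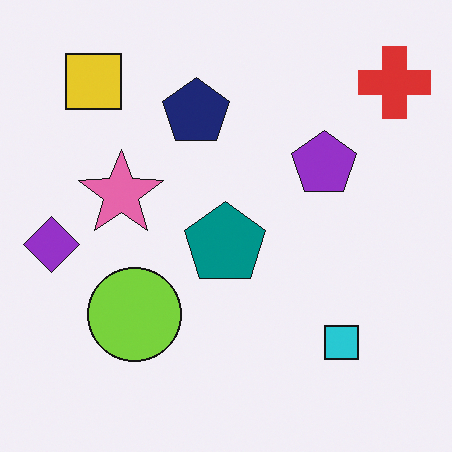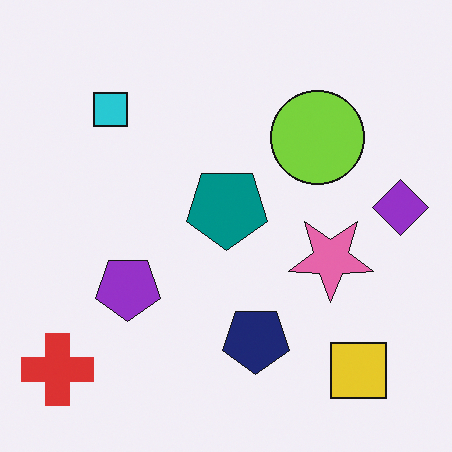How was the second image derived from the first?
The image was rotated 180°.

The red cross sits in the top-right of the first image and the bottom-left of the second — consistent with a whole-image 180° rotation.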